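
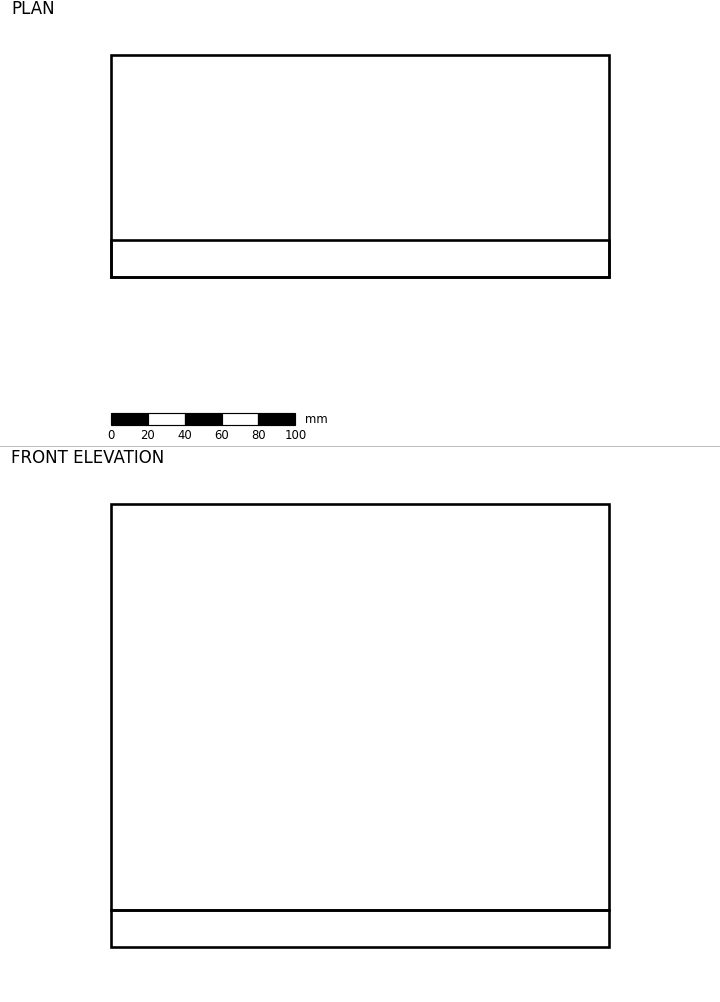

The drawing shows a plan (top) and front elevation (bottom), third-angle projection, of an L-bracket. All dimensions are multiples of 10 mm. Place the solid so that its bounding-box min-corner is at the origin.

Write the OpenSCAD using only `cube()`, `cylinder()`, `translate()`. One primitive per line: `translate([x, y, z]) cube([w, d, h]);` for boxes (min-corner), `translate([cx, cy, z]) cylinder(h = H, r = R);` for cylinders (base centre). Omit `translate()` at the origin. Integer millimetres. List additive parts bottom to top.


cube([270, 120, 20]);
translate([0, 0, 20]) cube([270, 20, 220]);


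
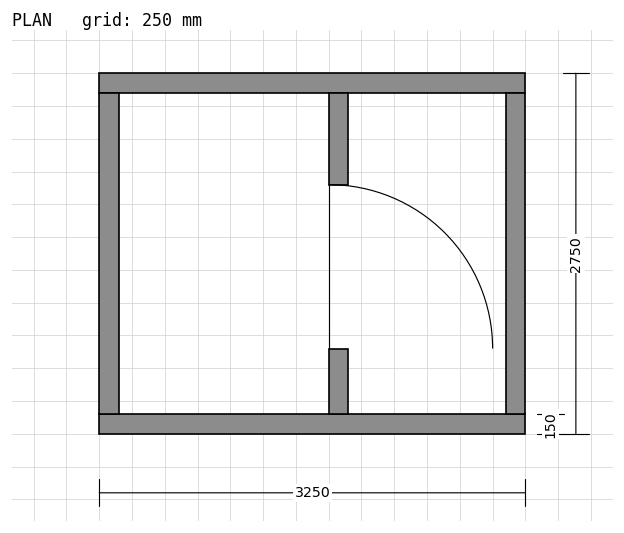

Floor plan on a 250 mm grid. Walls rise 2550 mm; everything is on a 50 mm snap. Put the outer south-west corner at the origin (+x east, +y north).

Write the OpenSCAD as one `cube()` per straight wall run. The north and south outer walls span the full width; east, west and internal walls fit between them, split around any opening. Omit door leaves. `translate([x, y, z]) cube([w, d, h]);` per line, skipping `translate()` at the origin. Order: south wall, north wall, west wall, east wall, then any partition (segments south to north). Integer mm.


cube([3250, 150, 2550]);
translate([0, 2600, 0]) cube([3250, 150, 2550]);
translate([0, 150, 0]) cube([150, 2450, 2550]);
translate([3100, 150, 0]) cube([150, 2450, 2550]);
translate([1750, 150, 0]) cube([150, 500, 2550]);
translate([1750, 1900, 0]) cube([150, 700, 2550]);


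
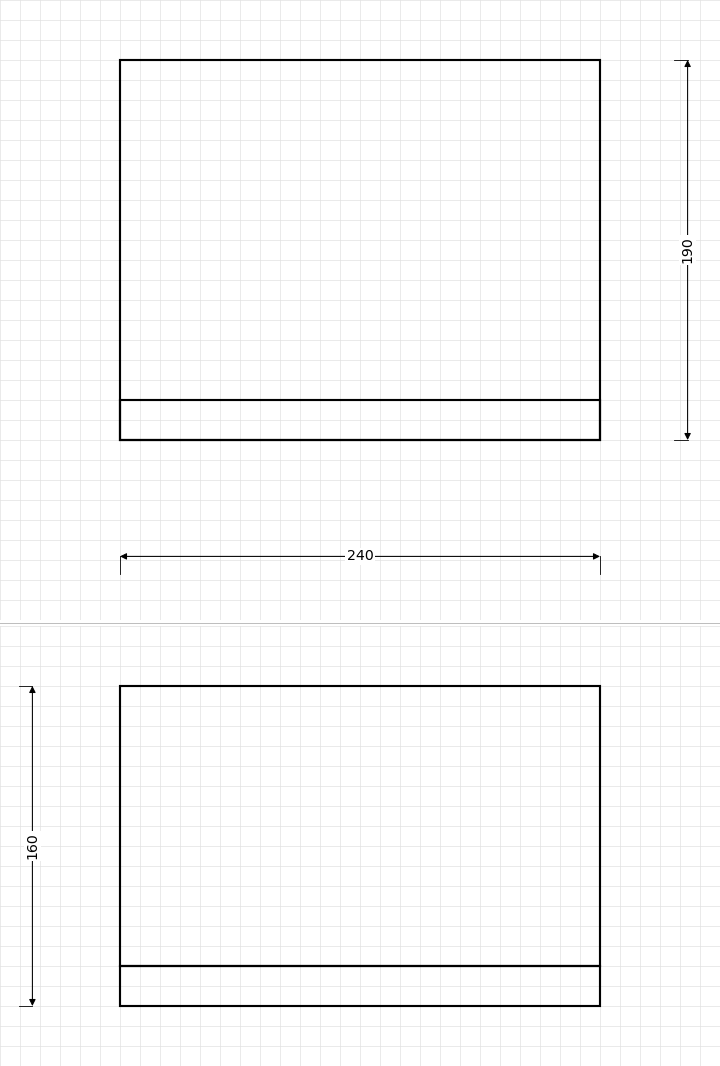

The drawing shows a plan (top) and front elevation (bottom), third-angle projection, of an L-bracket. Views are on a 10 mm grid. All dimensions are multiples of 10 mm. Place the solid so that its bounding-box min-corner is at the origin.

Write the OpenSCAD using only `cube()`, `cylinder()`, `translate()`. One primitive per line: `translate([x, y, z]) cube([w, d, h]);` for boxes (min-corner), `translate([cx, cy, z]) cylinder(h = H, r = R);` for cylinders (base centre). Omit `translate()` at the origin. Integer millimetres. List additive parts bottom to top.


cube([240, 190, 20]);
translate([0, 0, 20]) cube([240, 20, 140]);


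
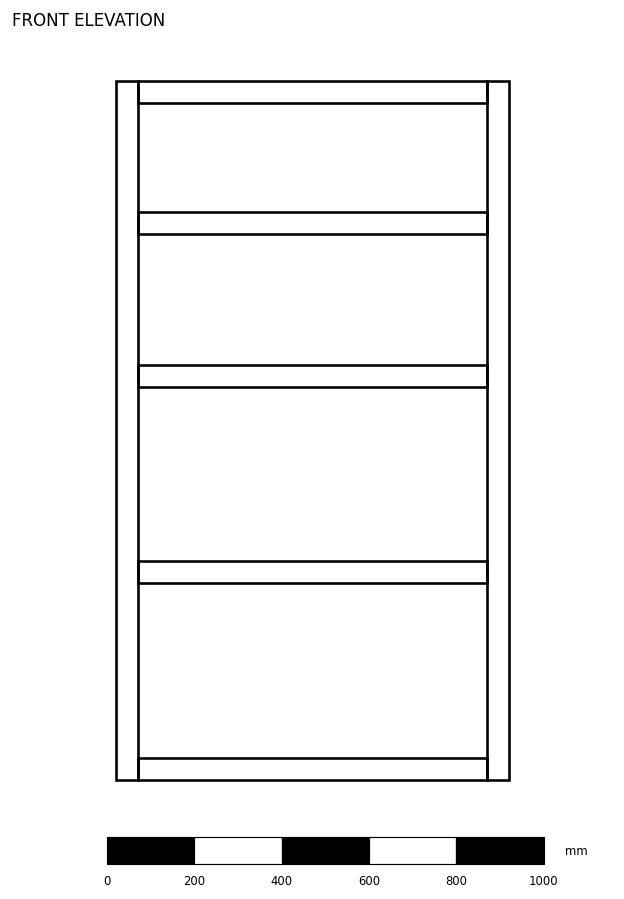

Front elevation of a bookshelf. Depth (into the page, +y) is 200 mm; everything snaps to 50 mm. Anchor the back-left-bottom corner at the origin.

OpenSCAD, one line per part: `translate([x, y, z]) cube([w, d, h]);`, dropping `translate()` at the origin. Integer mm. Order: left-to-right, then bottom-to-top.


cube([50, 200, 1600]);
translate([50, 0, 0]) cube([800, 200, 50]);
translate([50, 0, 450]) cube([800, 200, 50]);
translate([50, 0, 900]) cube([800, 200, 50]);
translate([50, 0, 1250]) cube([800, 200, 50]);
translate([50, 0, 1550]) cube([800, 200, 50]);
translate([850, 0, 0]) cube([50, 200, 1600]);


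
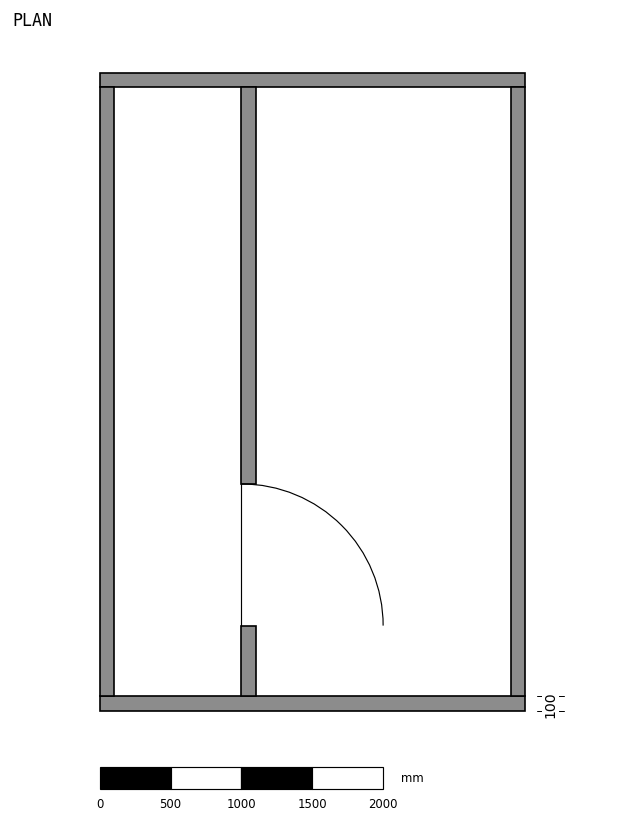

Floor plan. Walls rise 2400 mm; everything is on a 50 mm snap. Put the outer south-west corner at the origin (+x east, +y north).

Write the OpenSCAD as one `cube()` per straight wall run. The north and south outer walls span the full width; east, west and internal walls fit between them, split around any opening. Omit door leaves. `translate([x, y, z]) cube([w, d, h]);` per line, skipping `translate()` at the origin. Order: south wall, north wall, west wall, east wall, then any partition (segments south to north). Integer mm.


cube([3000, 100, 2400]);
translate([0, 4400, 0]) cube([3000, 100, 2400]);
translate([0, 100, 0]) cube([100, 4300, 2400]);
translate([2900, 100, 0]) cube([100, 4300, 2400]);
translate([1000, 100, 0]) cube([100, 500, 2400]);
translate([1000, 1600, 0]) cube([100, 2800, 2400]);


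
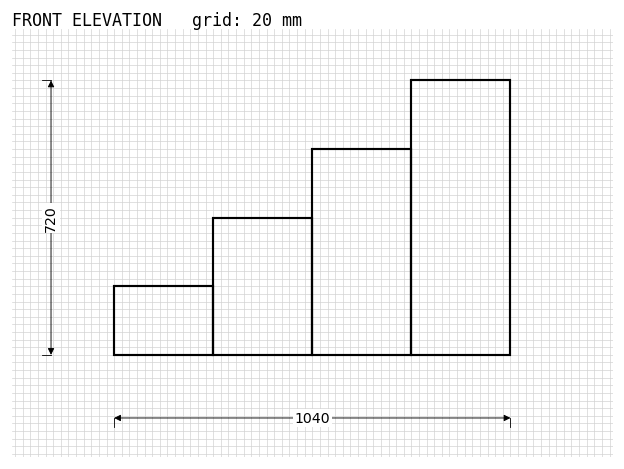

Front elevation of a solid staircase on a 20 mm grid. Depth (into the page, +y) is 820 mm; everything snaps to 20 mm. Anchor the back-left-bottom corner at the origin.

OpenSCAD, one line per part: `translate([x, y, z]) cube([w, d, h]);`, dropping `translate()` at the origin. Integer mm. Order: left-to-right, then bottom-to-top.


cube([260, 820, 180]);
translate([260, 0, 0]) cube([260, 820, 360]);
translate([520, 0, 0]) cube([260, 820, 540]);
translate([780, 0, 0]) cube([260, 820, 720]);


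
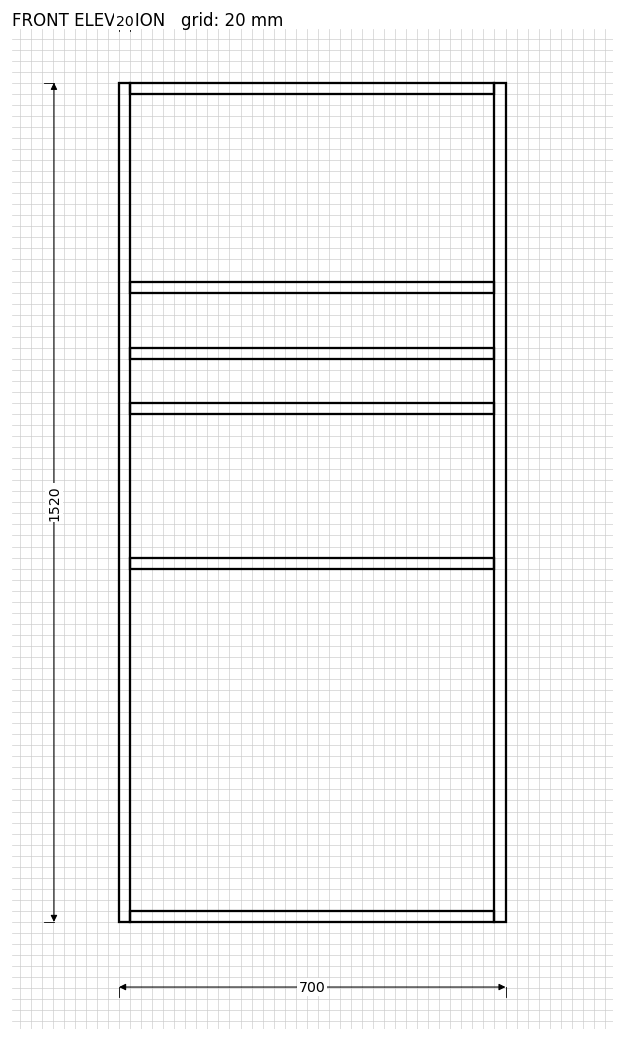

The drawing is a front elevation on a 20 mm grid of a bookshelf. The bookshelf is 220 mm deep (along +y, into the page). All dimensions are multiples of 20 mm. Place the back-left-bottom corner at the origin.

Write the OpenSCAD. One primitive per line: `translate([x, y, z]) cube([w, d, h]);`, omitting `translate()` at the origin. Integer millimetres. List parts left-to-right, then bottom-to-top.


cube([20, 220, 1520]);
translate([20, 0, 0]) cube([660, 220, 20]);
translate([20, 0, 640]) cube([660, 220, 20]);
translate([20, 0, 920]) cube([660, 220, 20]);
translate([20, 0, 1020]) cube([660, 220, 20]);
translate([20, 0, 1140]) cube([660, 220, 20]);
translate([20, 0, 1500]) cube([660, 220, 20]);
translate([680, 0, 0]) cube([20, 220, 1520]);


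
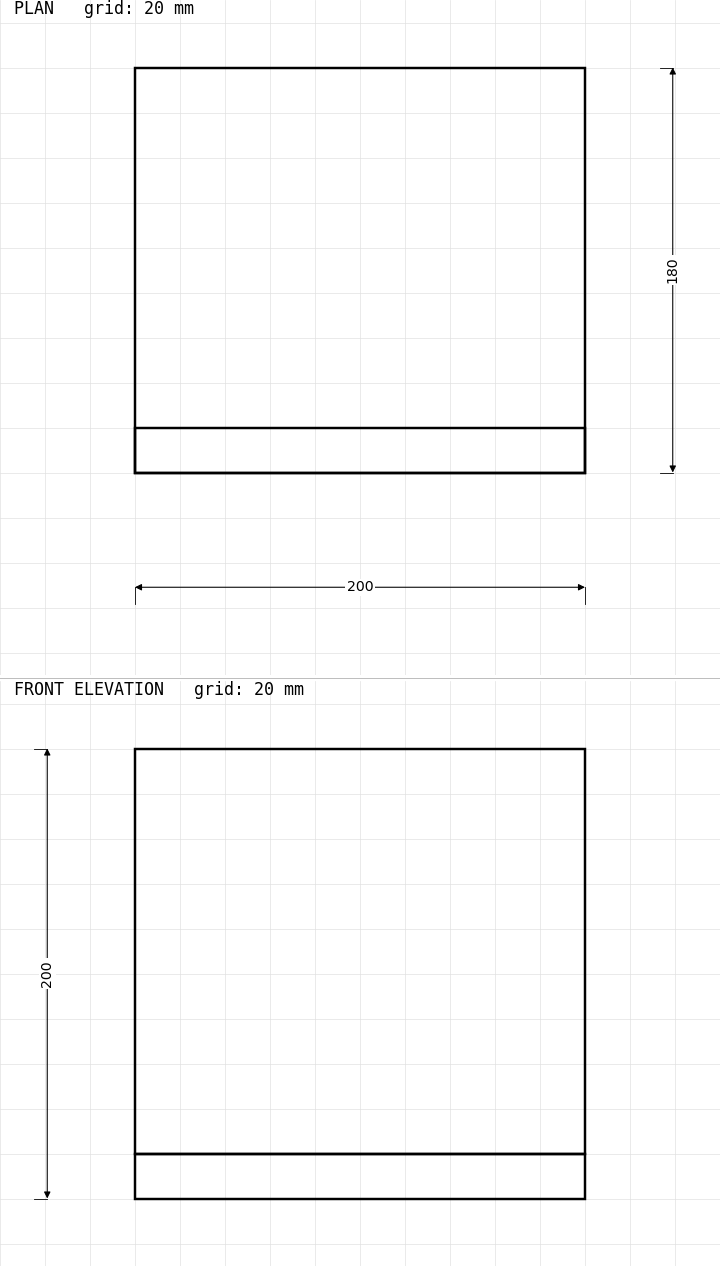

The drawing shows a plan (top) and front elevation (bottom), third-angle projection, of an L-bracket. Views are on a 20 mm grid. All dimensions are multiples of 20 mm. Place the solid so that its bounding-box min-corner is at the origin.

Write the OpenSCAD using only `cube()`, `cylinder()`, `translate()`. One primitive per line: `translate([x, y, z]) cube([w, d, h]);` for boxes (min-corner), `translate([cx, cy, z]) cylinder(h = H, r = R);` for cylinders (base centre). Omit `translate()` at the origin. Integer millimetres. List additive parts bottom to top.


cube([200, 180, 20]);
translate([0, 0, 20]) cube([200, 20, 180]);


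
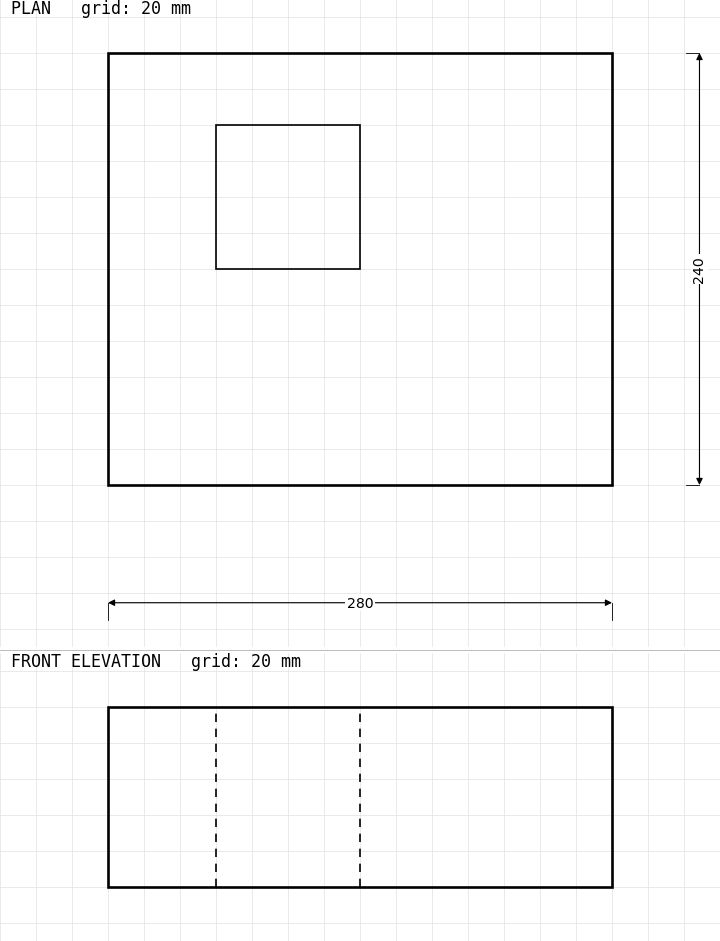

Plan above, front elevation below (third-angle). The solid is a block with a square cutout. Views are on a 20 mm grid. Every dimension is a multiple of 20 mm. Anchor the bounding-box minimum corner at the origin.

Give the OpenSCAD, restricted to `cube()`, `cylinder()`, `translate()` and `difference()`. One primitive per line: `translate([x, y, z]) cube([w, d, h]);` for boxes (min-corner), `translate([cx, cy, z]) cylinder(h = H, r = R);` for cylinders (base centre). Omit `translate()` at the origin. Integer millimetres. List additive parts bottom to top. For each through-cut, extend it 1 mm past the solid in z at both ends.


difference() {
  cube([280, 240, 100]);
  translate([60, 120, -1]) cube([80, 80, 102]);
}


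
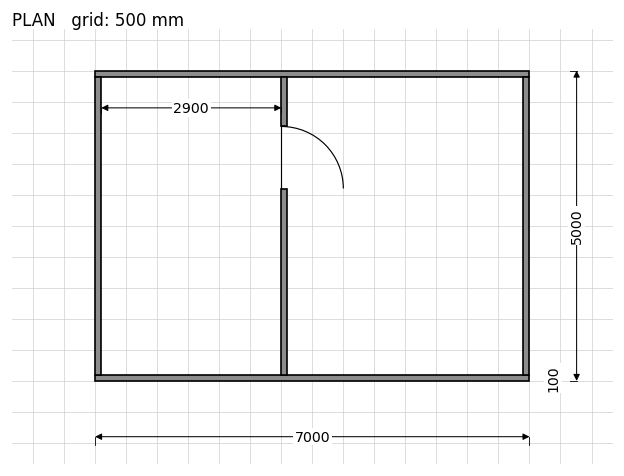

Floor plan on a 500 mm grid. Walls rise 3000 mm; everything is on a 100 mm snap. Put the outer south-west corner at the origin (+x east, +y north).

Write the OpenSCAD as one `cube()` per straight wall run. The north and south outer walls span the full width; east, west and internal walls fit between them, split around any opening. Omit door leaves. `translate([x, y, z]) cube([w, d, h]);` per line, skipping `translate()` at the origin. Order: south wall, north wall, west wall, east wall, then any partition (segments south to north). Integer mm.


cube([7000, 100, 3000]);
translate([0, 4900, 0]) cube([7000, 100, 3000]);
translate([0, 100, 0]) cube([100, 4800, 3000]);
translate([6900, 100, 0]) cube([100, 4800, 3000]);
translate([3000, 100, 0]) cube([100, 3000, 3000]);
translate([3000, 4100, 0]) cube([100, 800, 3000]);


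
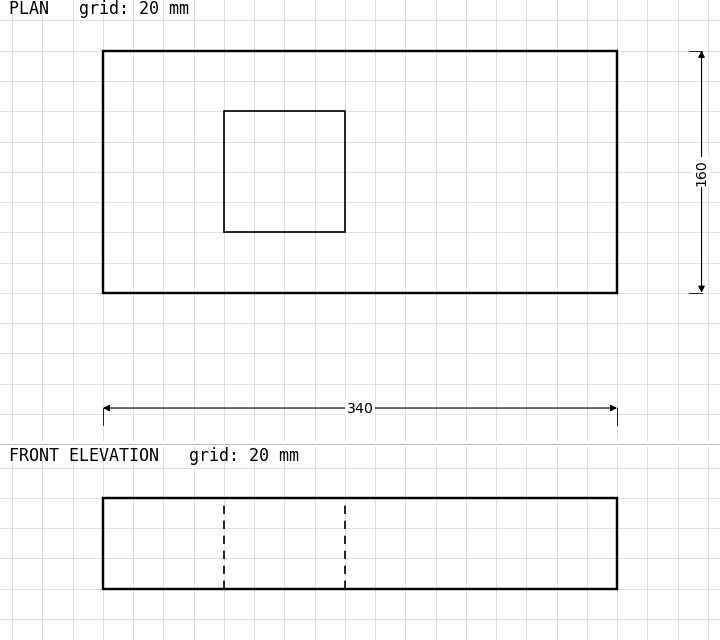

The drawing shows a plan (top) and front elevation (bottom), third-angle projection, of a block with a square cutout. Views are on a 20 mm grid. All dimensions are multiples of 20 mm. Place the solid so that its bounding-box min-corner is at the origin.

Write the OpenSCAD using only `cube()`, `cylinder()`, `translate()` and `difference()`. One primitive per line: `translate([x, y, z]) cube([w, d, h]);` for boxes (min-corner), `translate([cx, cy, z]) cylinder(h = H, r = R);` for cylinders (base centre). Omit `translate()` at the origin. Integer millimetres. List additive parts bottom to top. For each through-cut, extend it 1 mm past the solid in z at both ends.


difference() {
  cube([340, 160, 60]);
  translate([80, 40, -1]) cube([80, 80, 62]);
}


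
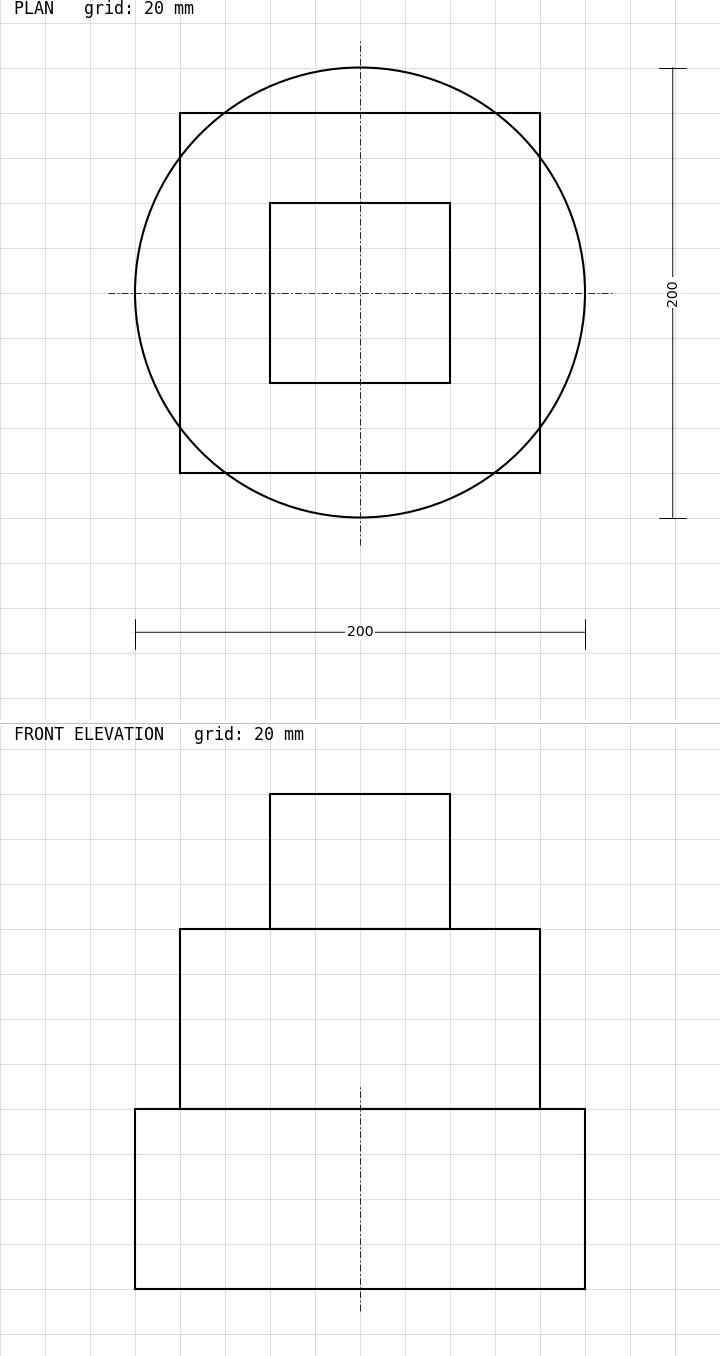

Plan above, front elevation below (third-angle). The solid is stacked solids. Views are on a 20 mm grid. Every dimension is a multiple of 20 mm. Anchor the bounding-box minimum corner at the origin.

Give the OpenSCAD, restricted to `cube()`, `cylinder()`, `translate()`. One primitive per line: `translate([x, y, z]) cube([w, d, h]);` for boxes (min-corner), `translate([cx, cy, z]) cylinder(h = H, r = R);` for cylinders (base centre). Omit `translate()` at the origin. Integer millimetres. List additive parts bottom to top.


translate([100, 100, 0]) cylinder(h = 80, r = 100);
translate([20, 20, 80]) cube([160, 160, 80]);
translate([60, 60, 160]) cube([80, 80, 60]);


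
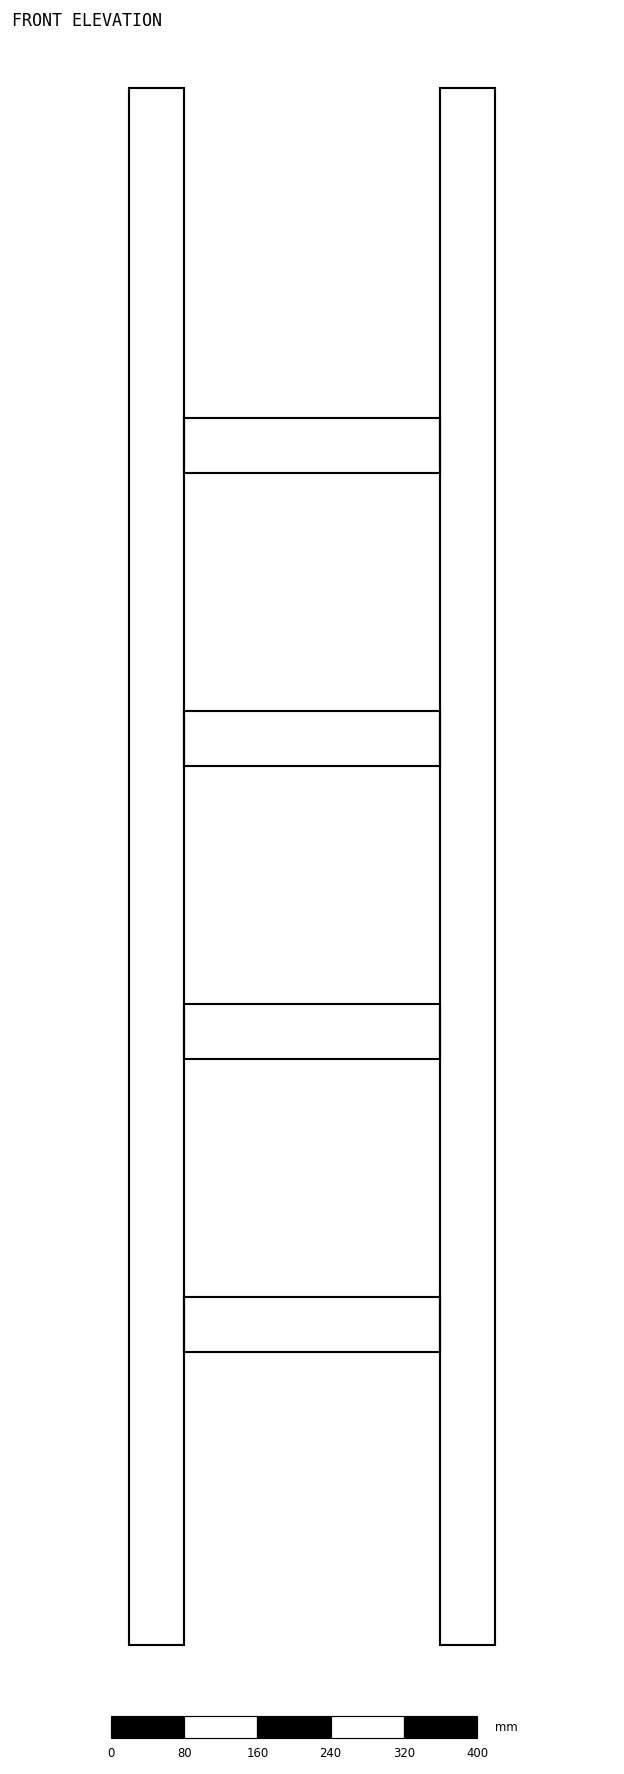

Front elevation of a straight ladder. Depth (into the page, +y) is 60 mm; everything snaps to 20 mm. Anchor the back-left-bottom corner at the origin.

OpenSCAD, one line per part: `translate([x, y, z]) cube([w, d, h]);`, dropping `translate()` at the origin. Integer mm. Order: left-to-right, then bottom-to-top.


cube([60, 60, 1700]);
translate([60, 0, 320]) cube([280, 60, 60]);
translate([60, 0, 640]) cube([280, 60, 60]);
translate([60, 0, 960]) cube([280, 60, 60]);
translate([60, 0, 1280]) cube([280, 60, 60]);
translate([340, 0, 0]) cube([60, 60, 1700]);


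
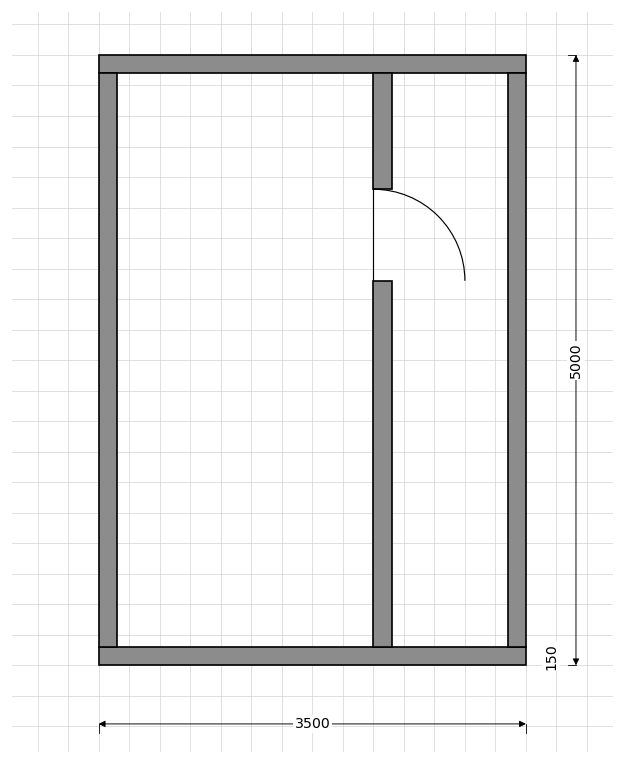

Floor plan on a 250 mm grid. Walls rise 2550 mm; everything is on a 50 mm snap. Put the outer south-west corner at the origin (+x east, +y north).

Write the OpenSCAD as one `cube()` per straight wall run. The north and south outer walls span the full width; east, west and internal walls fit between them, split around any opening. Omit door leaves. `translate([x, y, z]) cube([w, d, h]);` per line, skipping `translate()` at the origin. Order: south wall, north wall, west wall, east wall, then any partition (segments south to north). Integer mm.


cube([3500, 150, 2550]);
translate([0, 4850, 0]) cube([3500, 150, 2550]);
translate([0, 150, 0]) cube([150, 4700, 2550]);
translate([3350, 150, 0]) cube([150, 4700, 2550]);
translate([2250, 150, 0]) cube([150, 3000, 2550]);
translate([2250, 3900, 0]) cube([150, 950, 2550]);


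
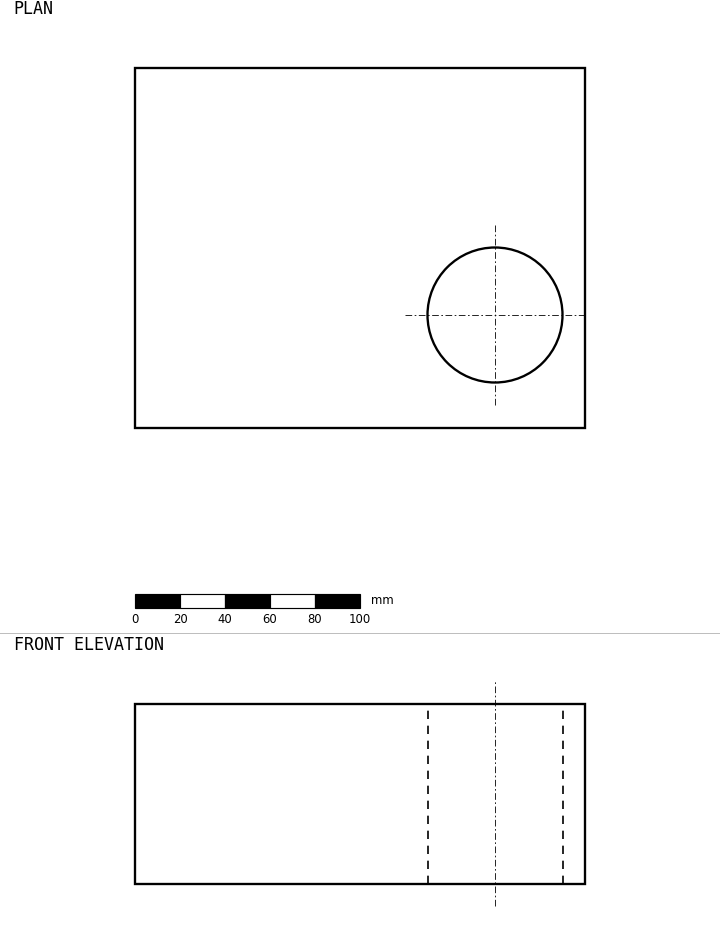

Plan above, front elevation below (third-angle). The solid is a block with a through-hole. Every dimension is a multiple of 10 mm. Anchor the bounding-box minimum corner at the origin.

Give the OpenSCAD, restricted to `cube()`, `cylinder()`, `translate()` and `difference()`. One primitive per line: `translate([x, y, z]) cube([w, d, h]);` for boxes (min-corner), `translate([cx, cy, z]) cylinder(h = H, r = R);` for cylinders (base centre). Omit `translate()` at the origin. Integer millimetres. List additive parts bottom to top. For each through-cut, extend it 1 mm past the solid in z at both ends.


difference() {
  cube([200, 160, 80]);
  translate([160, 50, -1]) cylinder(h = 82, r = 30);
}


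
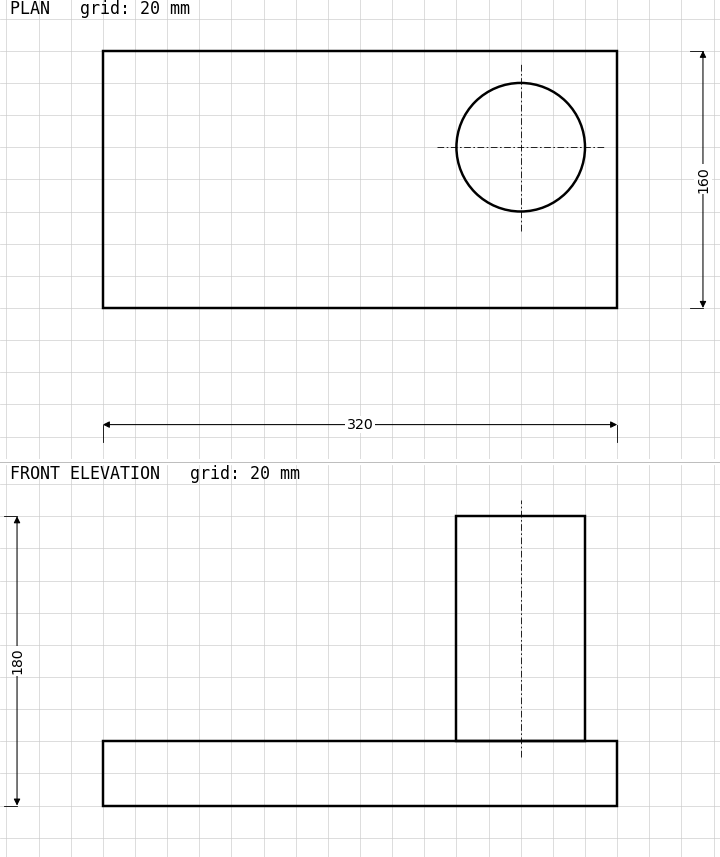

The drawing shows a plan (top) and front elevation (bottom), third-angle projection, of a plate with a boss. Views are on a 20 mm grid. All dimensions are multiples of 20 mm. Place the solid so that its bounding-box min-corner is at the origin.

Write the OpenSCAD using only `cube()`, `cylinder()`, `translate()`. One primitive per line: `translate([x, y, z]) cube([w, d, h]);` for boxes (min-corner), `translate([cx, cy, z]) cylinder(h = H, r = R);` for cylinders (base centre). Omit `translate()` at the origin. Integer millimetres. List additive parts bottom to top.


cube([320, 160, 40]);
translate([260, 100, 40]) cylinder(h = 140, r = 40);


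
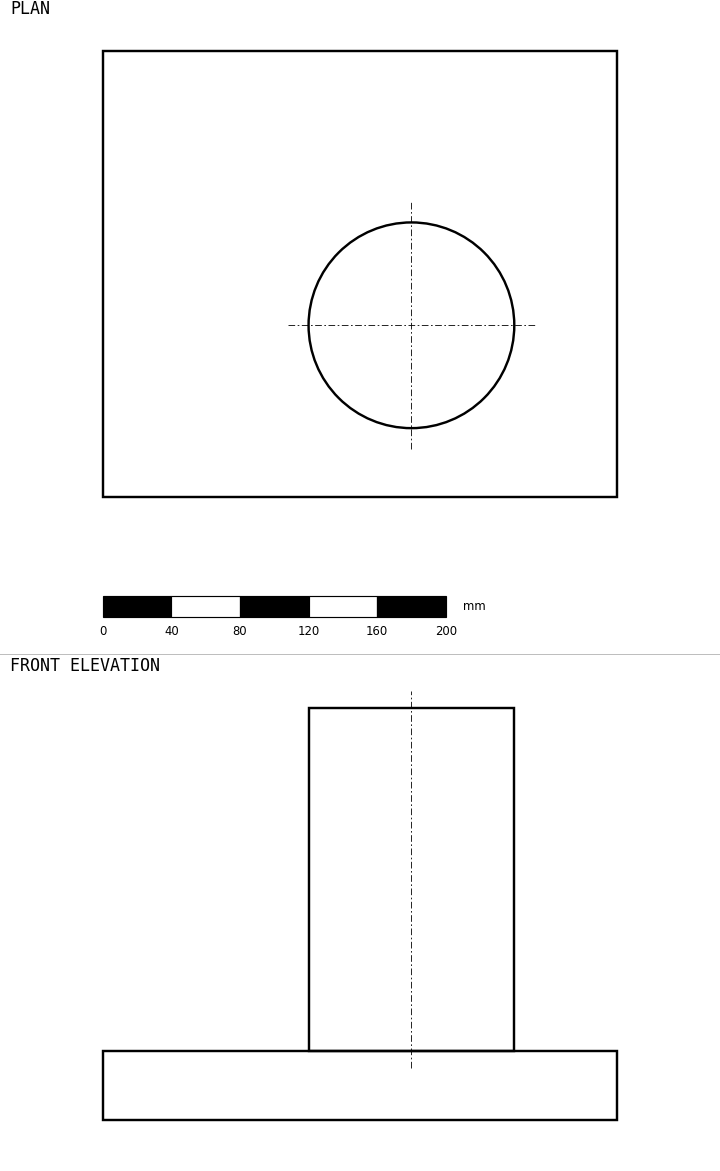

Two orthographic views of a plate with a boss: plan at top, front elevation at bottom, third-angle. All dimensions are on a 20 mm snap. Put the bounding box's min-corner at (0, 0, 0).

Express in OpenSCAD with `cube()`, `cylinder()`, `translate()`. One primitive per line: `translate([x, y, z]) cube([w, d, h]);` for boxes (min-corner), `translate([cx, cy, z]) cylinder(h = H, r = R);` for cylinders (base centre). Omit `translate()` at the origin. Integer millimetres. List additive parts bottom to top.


cube([300, 260, 40]);
translate([180, 100, 40]) cylinder(h = 200, r = 60);


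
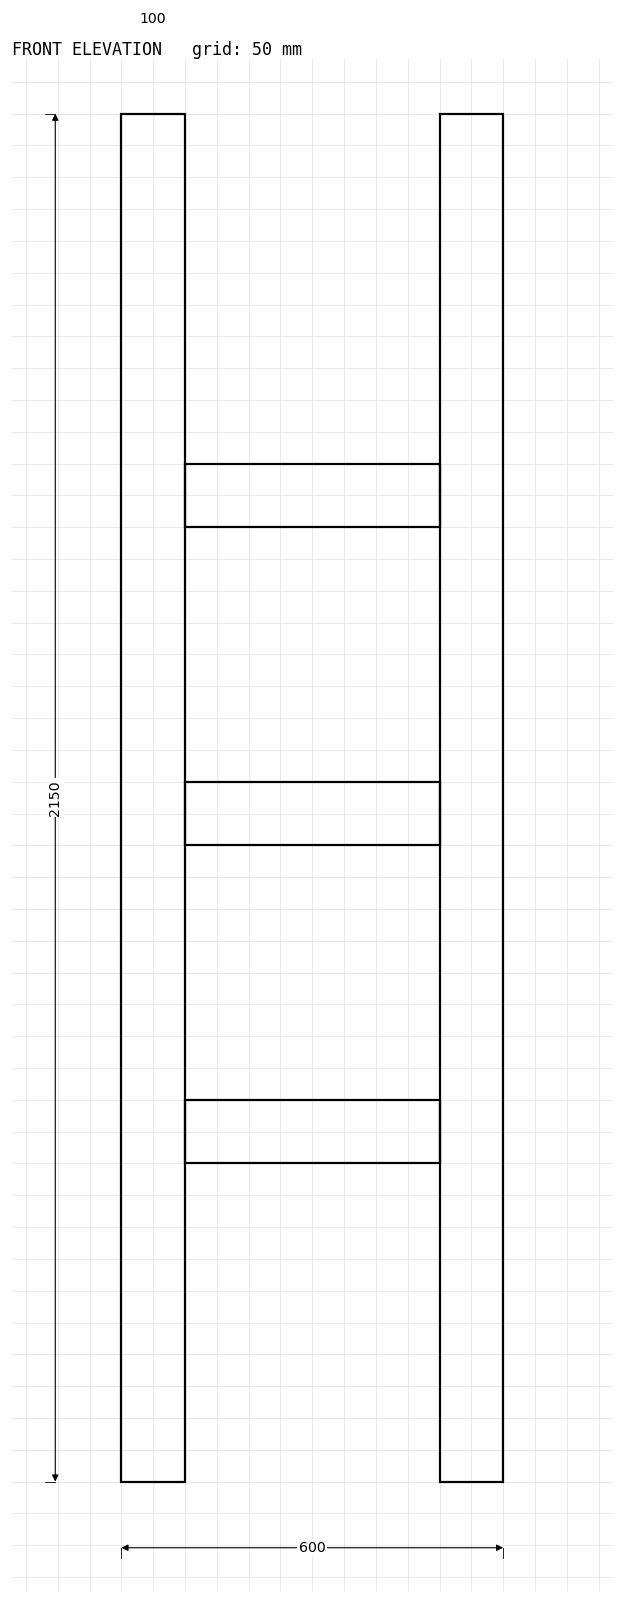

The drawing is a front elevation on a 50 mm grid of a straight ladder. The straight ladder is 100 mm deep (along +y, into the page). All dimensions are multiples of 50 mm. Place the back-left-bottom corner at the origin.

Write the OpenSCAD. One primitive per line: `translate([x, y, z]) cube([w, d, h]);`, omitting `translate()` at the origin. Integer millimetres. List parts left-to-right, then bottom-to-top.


cube([100, 100, 2150]);
translate([100, 0, 500]) cube([400, 100, 100]);
translate([100, 0, 1000]) cube([400, 100, 100]);
translate([100, 0, 1500]) cube([400, 100, 100]);
translate([500, 0, 0]) cube([100, 100, 2150]);


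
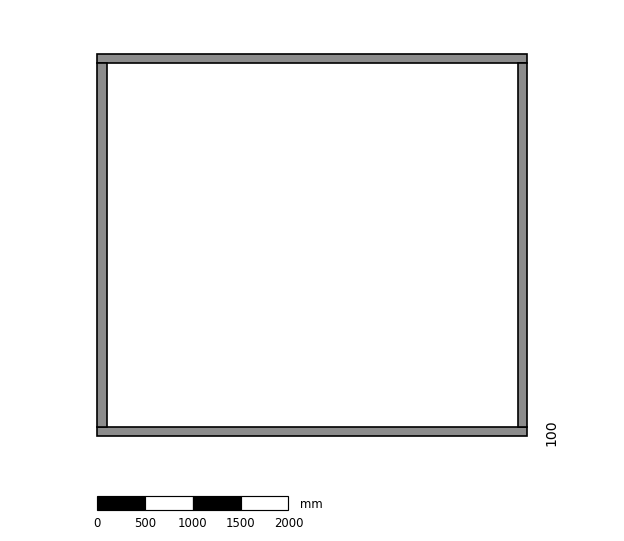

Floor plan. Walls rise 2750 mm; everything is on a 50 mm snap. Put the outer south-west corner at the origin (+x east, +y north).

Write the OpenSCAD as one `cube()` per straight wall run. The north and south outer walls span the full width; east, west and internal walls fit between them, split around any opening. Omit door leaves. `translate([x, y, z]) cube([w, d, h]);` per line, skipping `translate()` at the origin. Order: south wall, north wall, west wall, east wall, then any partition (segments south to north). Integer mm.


cube([4500, 100, 2750]);
translate([0, 3900, 0]) cube([4500, 100, 2750]);
translate([0, 100, 0]) cube([100, 3800, 2750]);
translate([4400, 100, 0]) cube([100, 3800, 2750]);


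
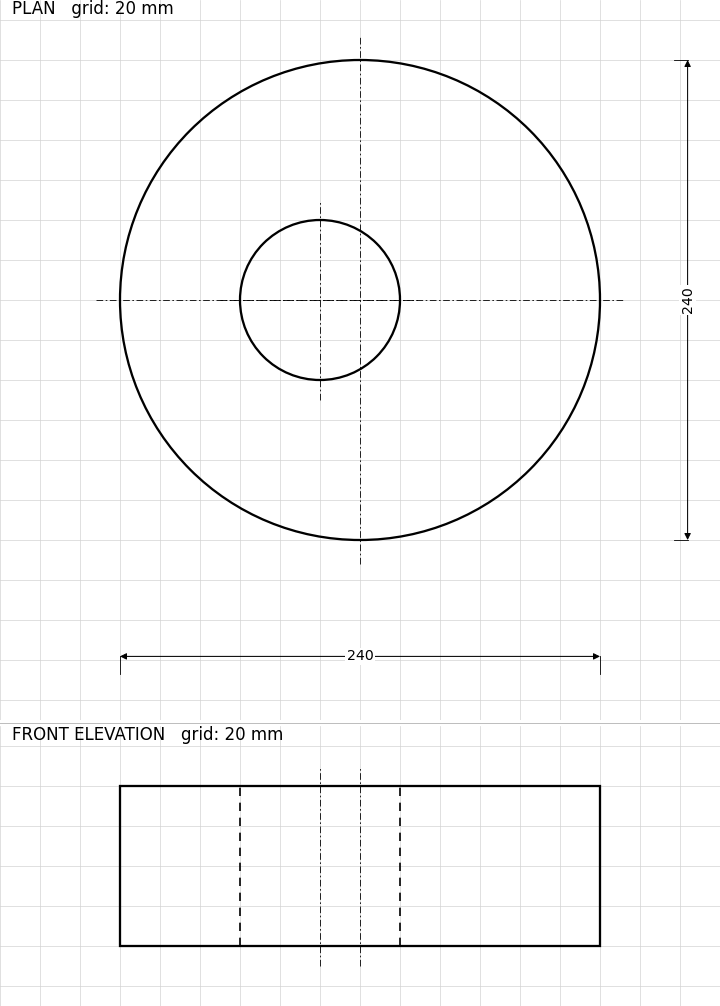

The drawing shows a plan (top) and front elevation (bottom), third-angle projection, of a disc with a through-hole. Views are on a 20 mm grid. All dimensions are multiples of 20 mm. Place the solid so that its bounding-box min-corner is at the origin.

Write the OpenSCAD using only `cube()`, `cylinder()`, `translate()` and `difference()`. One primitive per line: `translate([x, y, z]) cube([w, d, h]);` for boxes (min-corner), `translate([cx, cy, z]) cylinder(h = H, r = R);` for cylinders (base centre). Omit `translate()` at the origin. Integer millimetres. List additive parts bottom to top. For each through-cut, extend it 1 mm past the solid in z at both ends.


difference() {
  translate([120, 120, 0]) cylinder(h = 80, r = 120);
  translate([100, 120, -1]) cylinder(h = 82, r = 40);
}


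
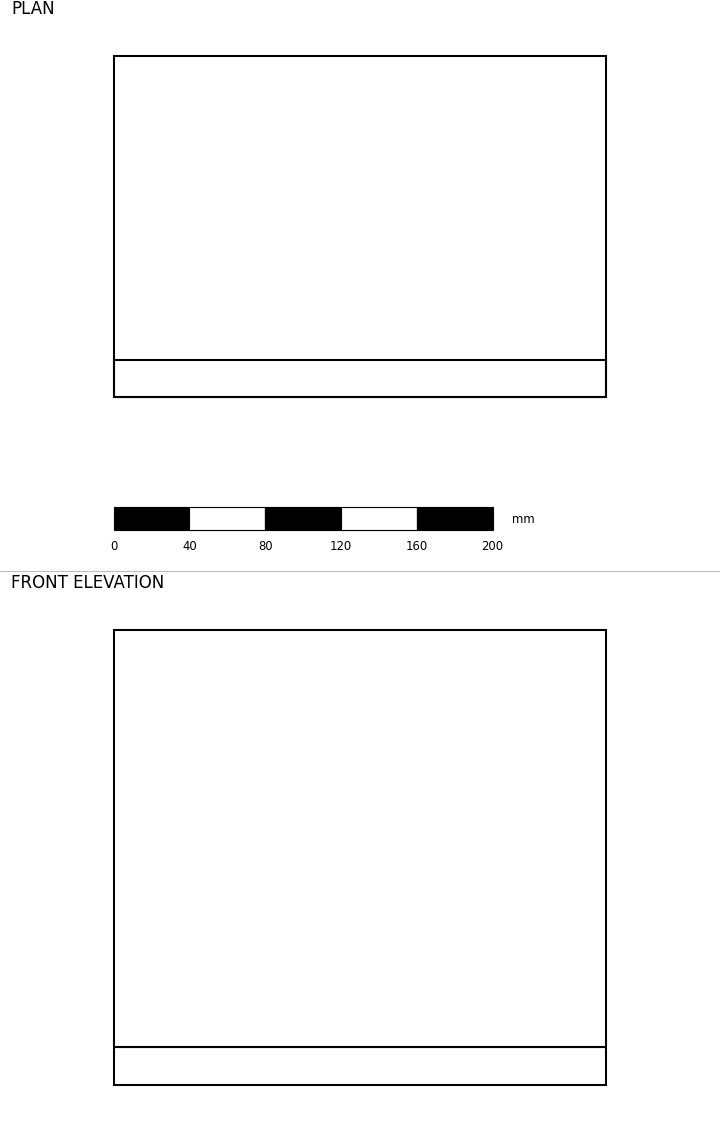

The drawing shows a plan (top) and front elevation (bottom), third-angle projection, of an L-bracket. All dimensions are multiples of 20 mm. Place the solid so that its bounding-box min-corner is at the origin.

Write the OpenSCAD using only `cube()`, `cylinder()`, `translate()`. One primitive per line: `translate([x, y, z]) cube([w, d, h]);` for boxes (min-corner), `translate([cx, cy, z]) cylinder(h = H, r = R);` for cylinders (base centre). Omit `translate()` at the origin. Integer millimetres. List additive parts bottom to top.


cube([260, 180, 20]);
translate([0, 0, 20]) cube([260, 20, 220]);


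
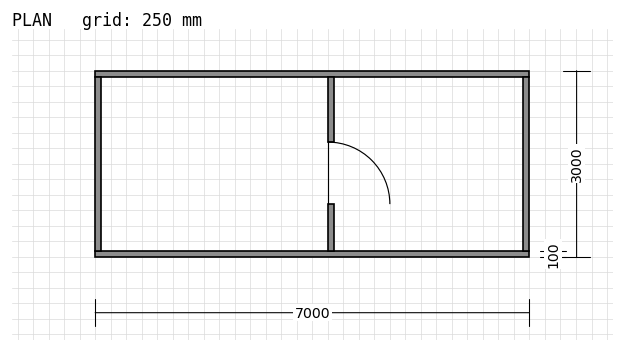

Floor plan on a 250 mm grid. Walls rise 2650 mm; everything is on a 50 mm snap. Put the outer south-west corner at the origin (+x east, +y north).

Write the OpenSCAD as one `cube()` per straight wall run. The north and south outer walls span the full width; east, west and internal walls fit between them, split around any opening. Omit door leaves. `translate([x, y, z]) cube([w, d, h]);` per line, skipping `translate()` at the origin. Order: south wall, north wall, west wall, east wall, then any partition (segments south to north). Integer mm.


cube([7000, 100, 2650]);
translate([0, 2900, 0]) cube([7000, 100, 2650]);
translate([0, 100, 0]) cube([100, 2800, 2650]);
translate([6900, 100, 0]) cube([100, 2800, 2650]);
translate([3750, 100, 0]) cube([100, 750, 2650]);
translate([3750, 1850, 0]) cube([100, 1050, 2650]);


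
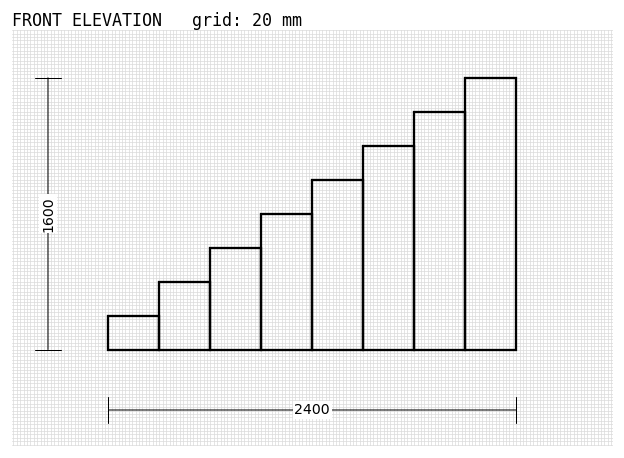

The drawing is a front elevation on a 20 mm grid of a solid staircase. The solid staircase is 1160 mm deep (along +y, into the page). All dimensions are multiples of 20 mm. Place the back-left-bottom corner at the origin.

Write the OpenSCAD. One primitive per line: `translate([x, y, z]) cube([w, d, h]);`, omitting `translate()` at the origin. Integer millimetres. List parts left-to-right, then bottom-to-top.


cube([300, 1160, 200]);
translate([300, 0, 0]) cube([300, 1160, 400]);
translate([600, 0, 0]) cube([300, 1160, 600]);
translate([900, 0, 0]) cube([300, 1160, 800]);
translate([1200, 0, 0]) cube([300, 1160, 1000]);
translate([1500, 0, 0]) cube([300, 1160, 1200]);
translate([1800, 0, 0]) cube([300, 1160, 1400]);
translate([2100, 0, 0]) cube([300, 1160, 1600]);


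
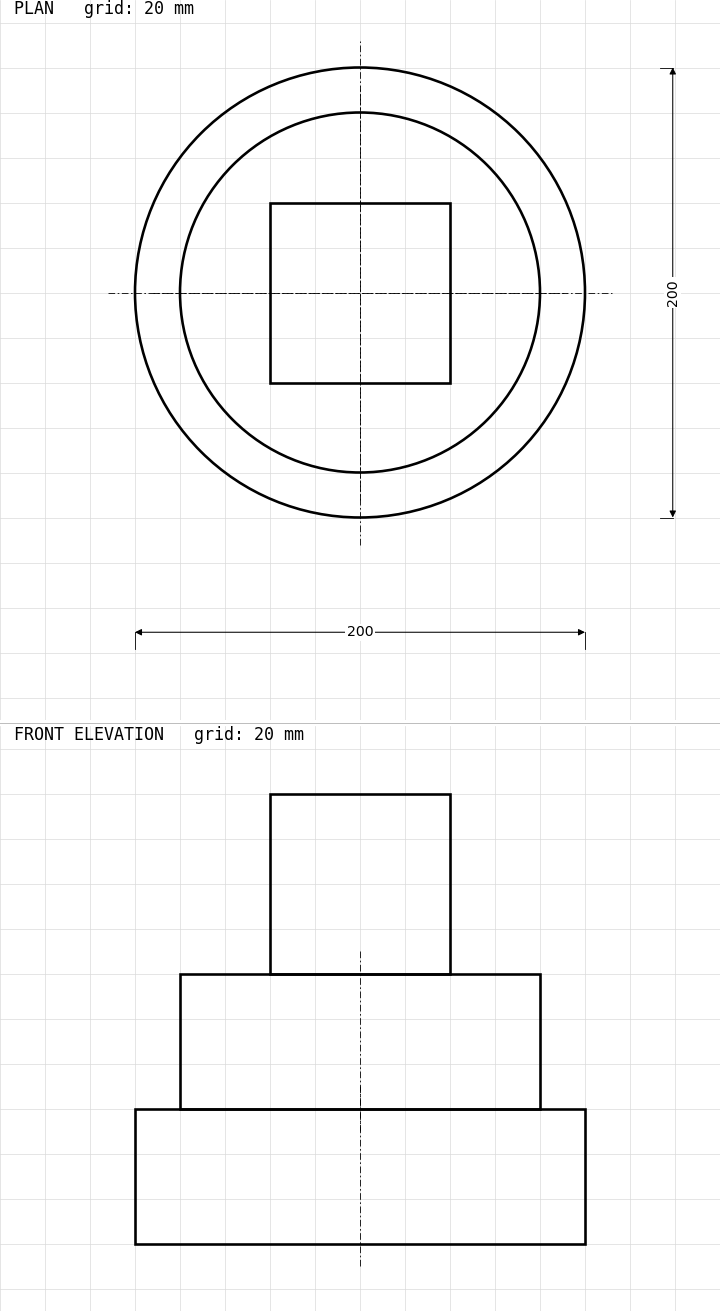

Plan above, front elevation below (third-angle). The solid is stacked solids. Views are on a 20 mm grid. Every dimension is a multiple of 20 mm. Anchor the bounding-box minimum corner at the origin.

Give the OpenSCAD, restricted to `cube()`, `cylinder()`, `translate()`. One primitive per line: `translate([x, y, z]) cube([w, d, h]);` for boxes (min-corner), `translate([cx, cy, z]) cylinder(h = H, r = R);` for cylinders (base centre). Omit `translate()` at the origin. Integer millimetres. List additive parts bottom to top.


translate([100, 100, 0]) cylinder(h = 60, r = 100);
translate([100, 100, 60]) cylinder(h = 60, r = 80);
translate([60, 60, 120]) cube([80, 80, 80]);


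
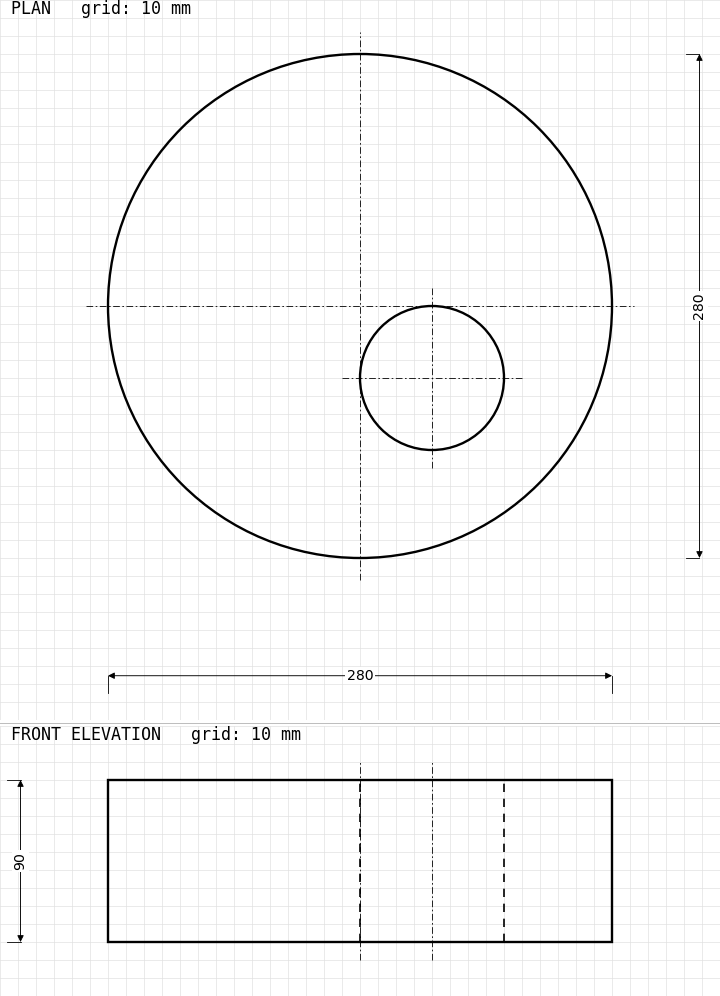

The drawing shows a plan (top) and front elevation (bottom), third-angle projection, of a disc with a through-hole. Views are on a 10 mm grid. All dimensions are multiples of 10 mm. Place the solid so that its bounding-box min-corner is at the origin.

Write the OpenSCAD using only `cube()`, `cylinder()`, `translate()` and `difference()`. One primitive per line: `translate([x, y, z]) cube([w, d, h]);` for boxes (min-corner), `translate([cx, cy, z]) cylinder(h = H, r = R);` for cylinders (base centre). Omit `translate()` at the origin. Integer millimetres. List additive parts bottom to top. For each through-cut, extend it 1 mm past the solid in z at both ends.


difference() {
  translate([140, 140, 0]) cylinder(h = 90, r = 140);
  translate([180, 100, -1]) cylinder(h = 92, r = 40);
}


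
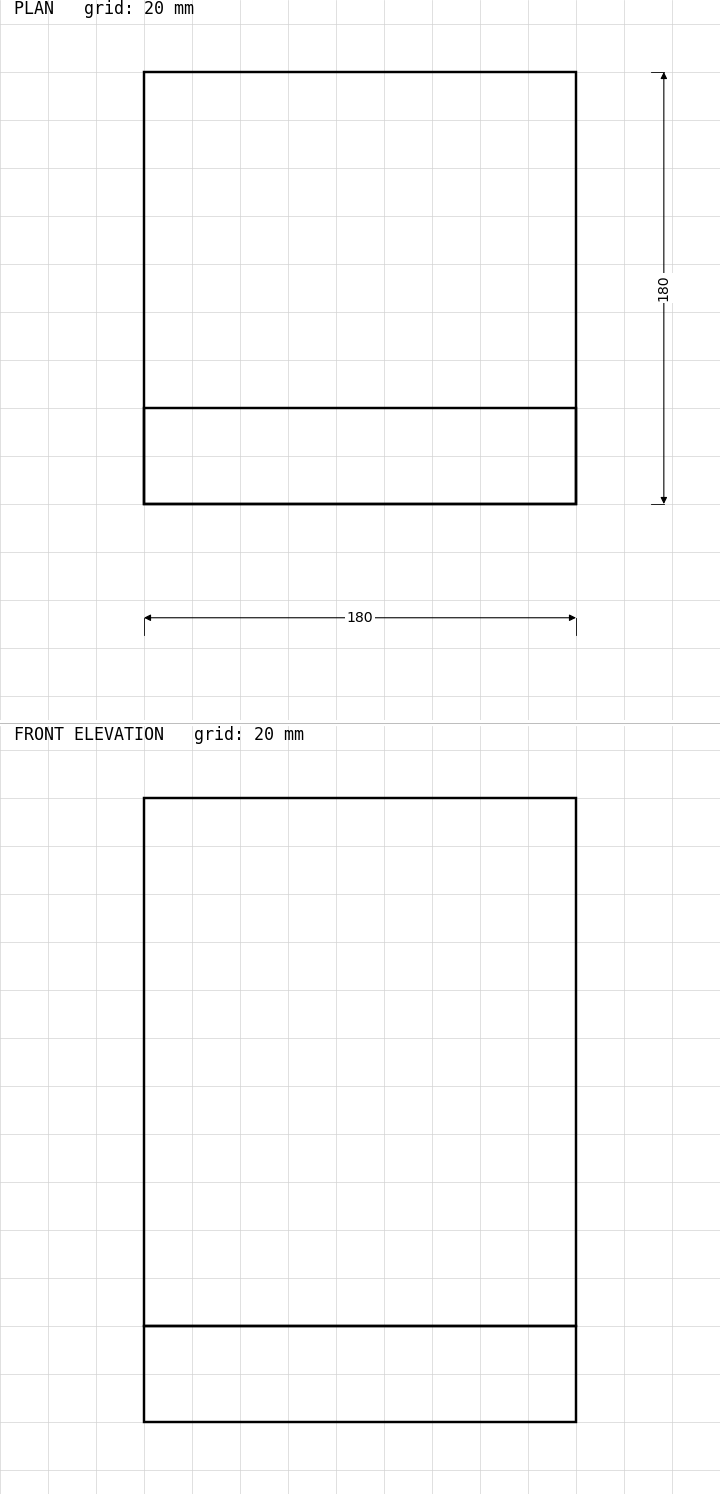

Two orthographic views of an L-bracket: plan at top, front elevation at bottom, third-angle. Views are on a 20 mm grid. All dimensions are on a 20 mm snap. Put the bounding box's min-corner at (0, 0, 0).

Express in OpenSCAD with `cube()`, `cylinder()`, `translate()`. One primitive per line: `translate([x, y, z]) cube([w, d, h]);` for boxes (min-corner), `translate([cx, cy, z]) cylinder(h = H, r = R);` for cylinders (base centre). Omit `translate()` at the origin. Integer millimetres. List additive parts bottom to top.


cube([180, 180, 40]);
translate([0, 0, 40]) cube([180, 40, 220]);


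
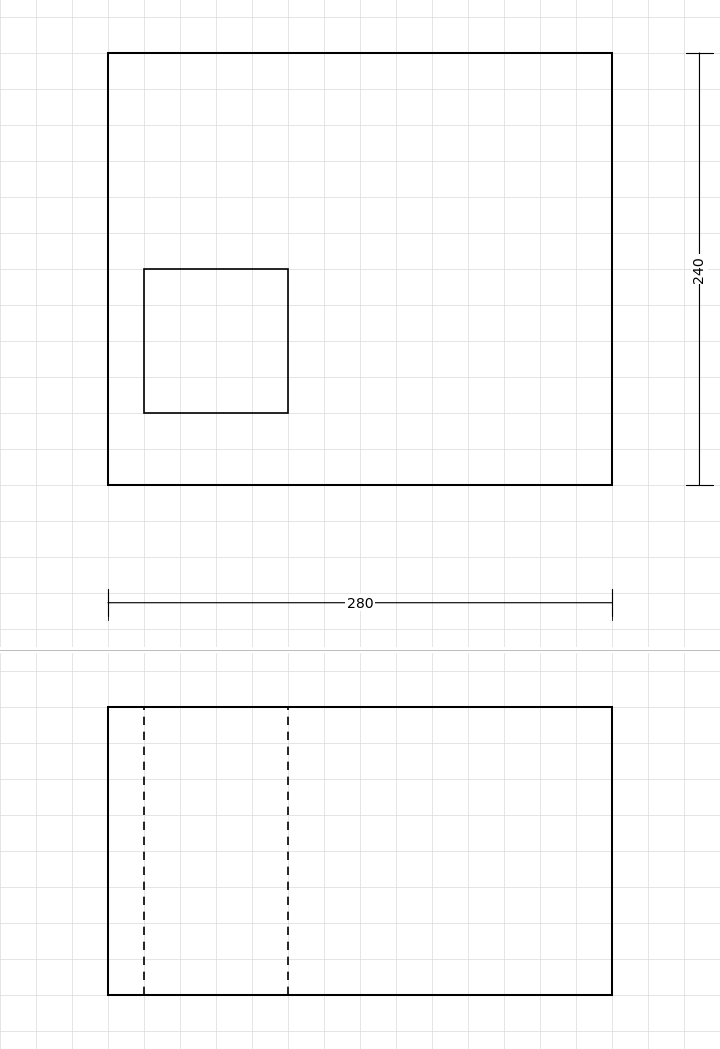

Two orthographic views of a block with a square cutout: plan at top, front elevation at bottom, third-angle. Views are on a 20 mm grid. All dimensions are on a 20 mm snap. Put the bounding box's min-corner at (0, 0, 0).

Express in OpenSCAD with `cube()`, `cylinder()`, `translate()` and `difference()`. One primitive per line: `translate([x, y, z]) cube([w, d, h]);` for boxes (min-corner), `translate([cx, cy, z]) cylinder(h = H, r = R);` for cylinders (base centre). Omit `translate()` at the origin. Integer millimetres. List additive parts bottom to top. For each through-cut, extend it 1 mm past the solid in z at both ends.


difference() {
  cube([280, 240, 160]);
  translate([20, 40, -1]) cube([80, 80, 162]);
}


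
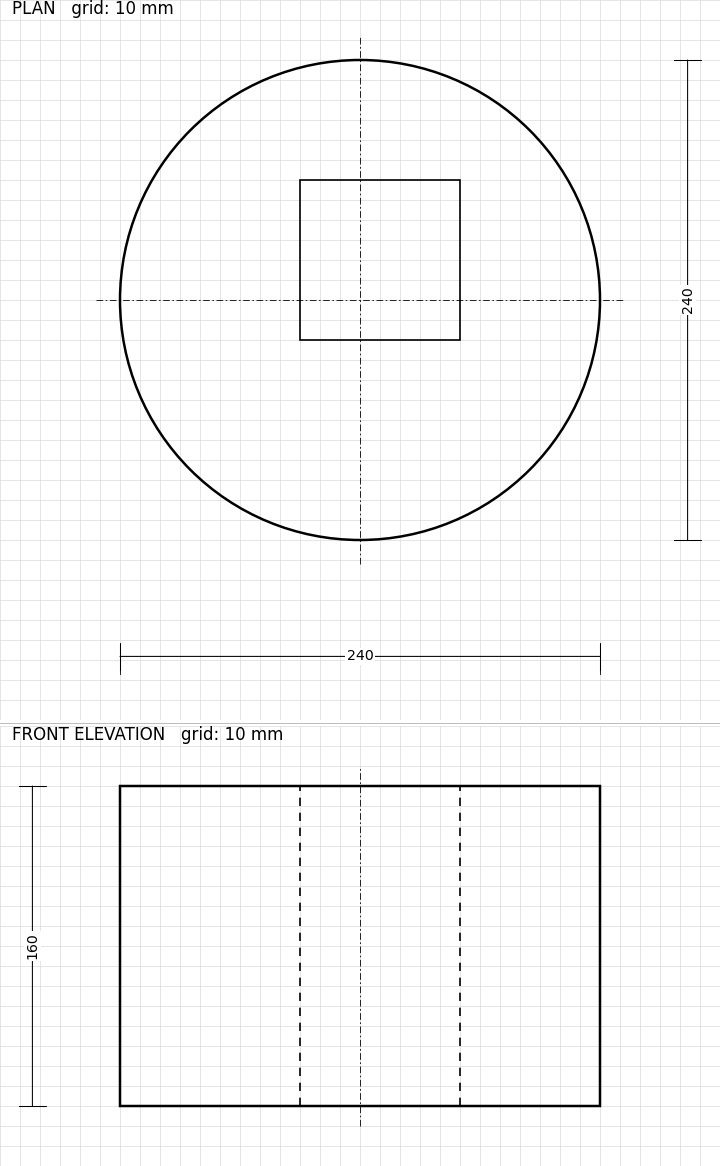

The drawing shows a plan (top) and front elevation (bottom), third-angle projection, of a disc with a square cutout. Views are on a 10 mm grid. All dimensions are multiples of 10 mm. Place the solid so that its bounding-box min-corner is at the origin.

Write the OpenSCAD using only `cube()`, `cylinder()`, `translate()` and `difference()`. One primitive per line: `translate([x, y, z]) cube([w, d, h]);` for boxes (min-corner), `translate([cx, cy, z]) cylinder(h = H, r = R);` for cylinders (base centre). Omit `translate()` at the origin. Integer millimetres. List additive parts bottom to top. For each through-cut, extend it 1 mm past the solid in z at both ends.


difference() {
  translate([120, 120, 0]) cylinder(h = 160, r = 120);
  translate([90, 100, -1]) cube([80, 80, 162]);
}


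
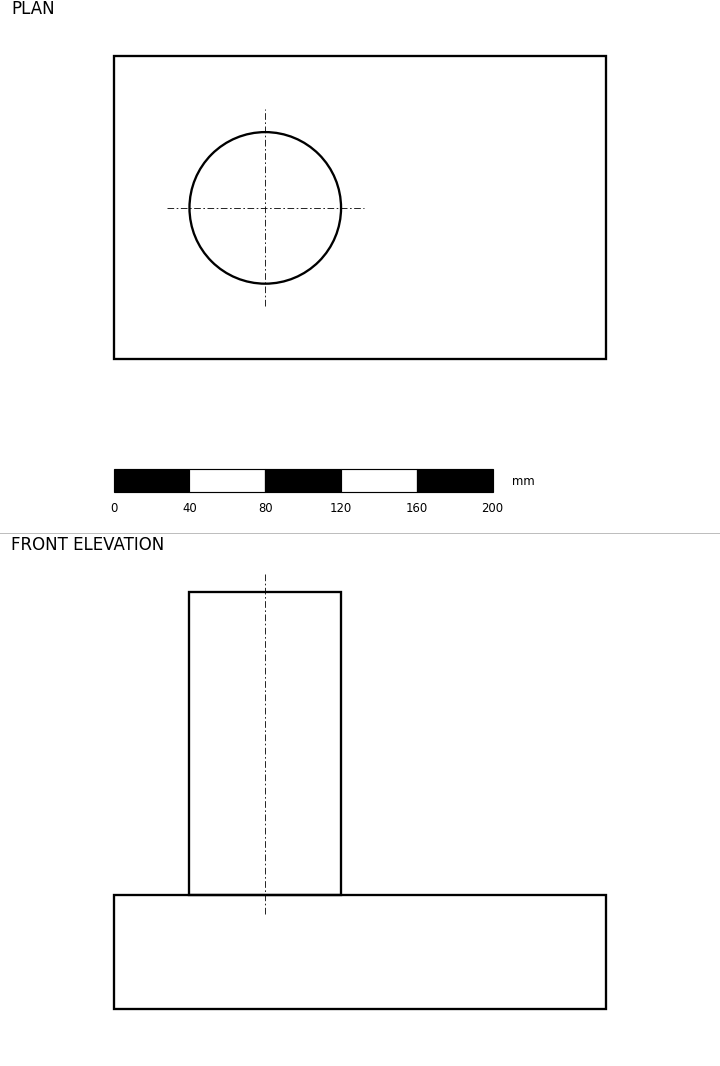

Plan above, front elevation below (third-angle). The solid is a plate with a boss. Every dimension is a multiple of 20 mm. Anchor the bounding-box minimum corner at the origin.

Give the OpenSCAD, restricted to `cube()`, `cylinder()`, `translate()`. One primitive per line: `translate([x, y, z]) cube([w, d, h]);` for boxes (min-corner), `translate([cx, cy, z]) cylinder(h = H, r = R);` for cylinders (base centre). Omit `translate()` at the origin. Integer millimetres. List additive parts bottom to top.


cube([260, 160, 60]);
translate([80, 80, 60]) cylinder(h = 160, r = 40);


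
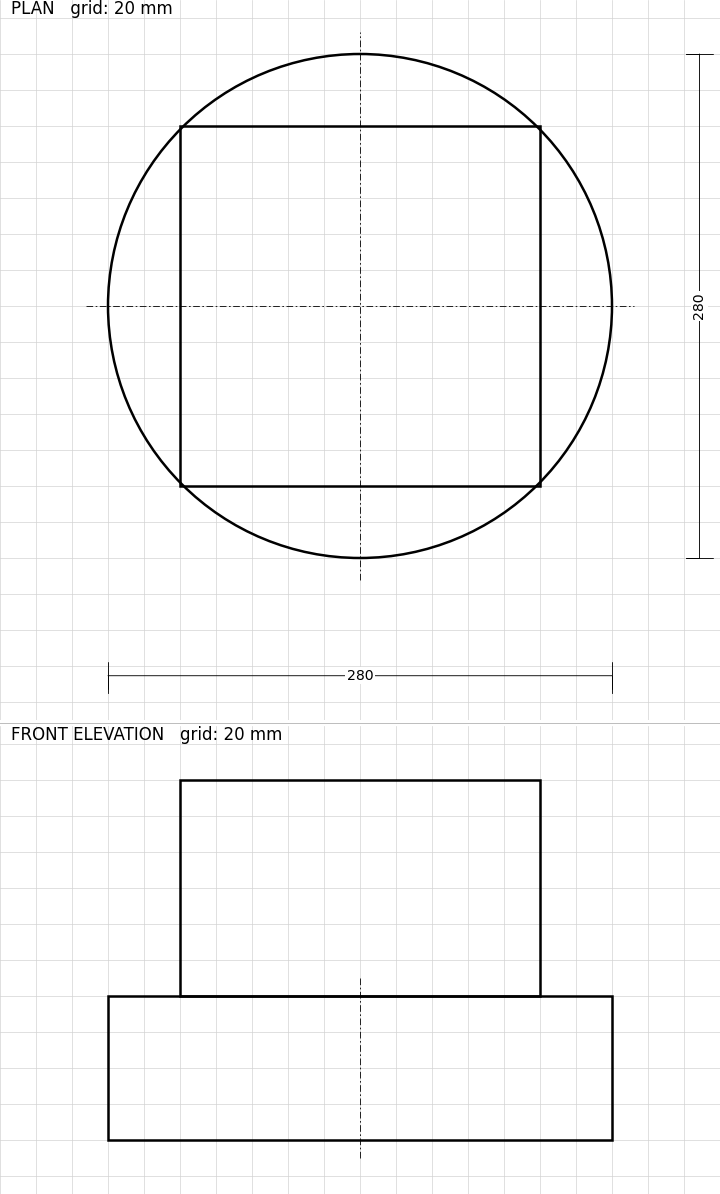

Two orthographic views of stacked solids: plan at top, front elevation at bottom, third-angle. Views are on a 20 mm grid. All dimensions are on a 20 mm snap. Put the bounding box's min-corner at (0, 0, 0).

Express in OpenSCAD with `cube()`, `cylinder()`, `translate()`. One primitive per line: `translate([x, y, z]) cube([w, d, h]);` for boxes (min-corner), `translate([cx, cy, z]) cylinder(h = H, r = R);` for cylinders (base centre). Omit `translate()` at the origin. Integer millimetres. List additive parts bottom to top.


translate([140, 140, 0]) cylinder(h = 80, r = 140);
translate([40, 40, 80]) cube([200, 200, 120]);


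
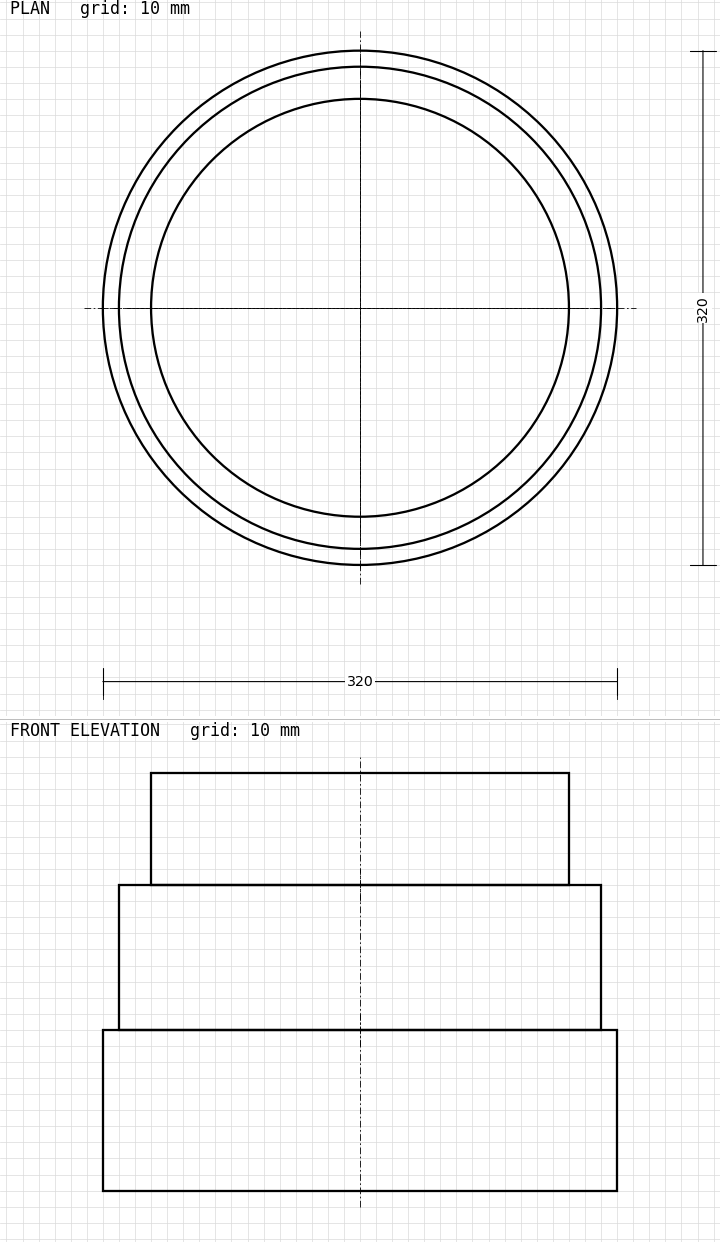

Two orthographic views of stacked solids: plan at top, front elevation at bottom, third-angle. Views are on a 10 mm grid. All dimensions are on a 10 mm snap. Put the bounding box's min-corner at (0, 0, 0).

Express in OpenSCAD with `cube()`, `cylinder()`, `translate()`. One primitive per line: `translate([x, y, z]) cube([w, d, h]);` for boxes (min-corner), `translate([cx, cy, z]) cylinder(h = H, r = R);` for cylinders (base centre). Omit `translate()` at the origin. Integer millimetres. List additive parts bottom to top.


translate([160, 160, 0]) cylinder(h = 100, r = 160);
translate([160, 160, 100]) cylinder(h = 90, r = 150);
translate([160, 160, 190]) cylinder(h = 70, r = 130);


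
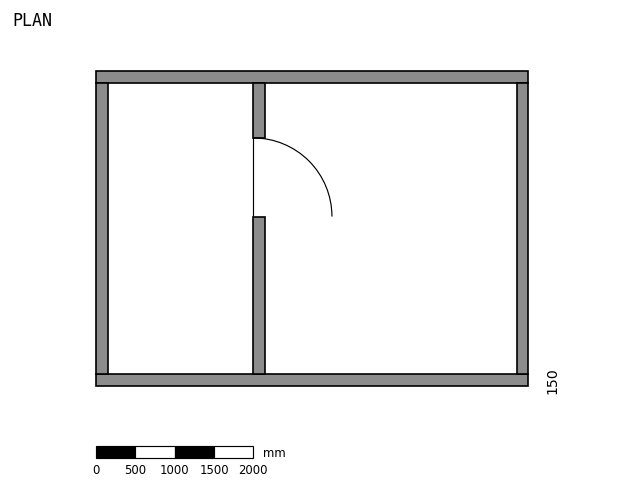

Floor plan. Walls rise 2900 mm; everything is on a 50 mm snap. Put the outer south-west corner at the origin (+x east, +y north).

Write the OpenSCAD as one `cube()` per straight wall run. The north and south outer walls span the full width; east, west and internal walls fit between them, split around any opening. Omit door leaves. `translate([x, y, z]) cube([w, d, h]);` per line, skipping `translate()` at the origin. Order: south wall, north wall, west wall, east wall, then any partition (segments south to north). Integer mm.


cube([5500, 150, 2900]);
translate([0, 3850, 0]) cube([5500, 150, 2900]);
translate([0, 150, 0]) cube([150, 3700, 2900]);
translate([5350, 150, 0]) cube([150, 3700, 2900]);
translate([2000, 150, 0]) cube([150, 2000, 2900]);
translate([2000, 3150, 0]) cube([150, 700, 2900]);


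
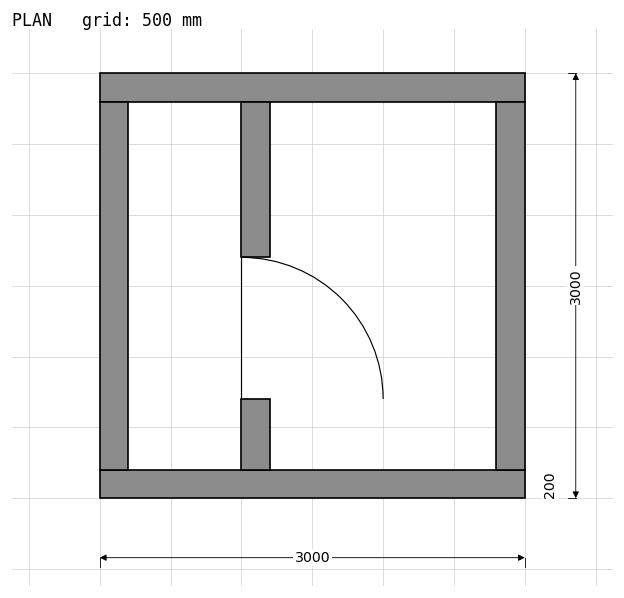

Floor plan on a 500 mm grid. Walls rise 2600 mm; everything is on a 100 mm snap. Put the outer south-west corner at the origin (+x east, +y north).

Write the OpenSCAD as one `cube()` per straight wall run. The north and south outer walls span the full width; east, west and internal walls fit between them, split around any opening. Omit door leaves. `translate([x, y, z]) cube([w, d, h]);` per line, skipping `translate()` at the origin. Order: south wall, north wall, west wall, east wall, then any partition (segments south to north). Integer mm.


cube([3000, 200, 2600]);
translate([0, 2800, 0]) cube([3000, 200, 2600]);
translate([0, 200, 0]) cube([200, 2600, 2600]);
translate([2800, 200, 0]) cube([200, 2600, 2600]);
translate([1000, 200, 0]) cube([200, 500, 2600]);
translate([1000, 1700, 0]) cube([200, 1100, 2600]);


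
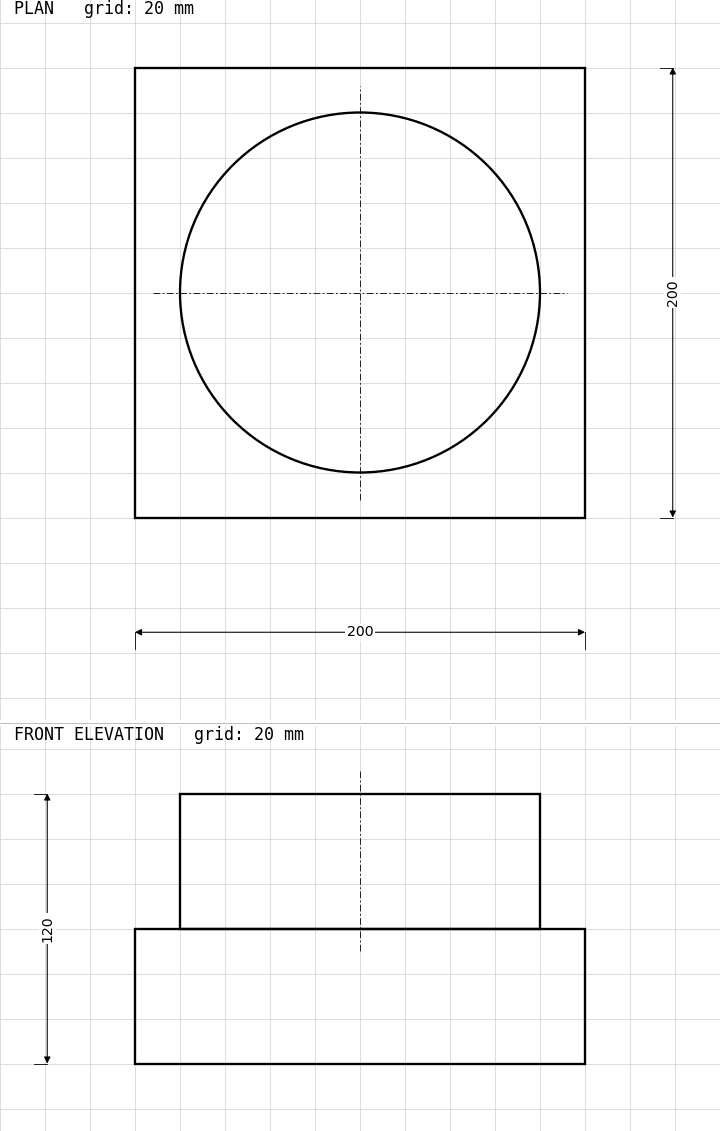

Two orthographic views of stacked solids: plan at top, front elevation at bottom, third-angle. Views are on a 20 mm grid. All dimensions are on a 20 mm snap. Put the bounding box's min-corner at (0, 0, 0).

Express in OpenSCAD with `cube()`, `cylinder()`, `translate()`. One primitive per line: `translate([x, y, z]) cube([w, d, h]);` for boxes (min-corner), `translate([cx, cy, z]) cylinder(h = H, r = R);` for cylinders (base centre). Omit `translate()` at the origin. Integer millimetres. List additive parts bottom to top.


cube([200, 200, 60]);
translate([100, 100, 60]) cylinder(h = 60, r = 80);
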